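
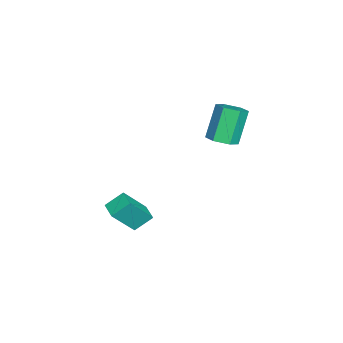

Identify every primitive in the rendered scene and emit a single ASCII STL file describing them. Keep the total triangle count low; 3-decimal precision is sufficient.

solid 
facet normal -0.388 0.484 -0.784
outer loop
vertex 1.234 -0.094 -3.163
vertex 2.054 0.394 -3.267
vertex 1.647 -0.941 -3.89
endloop
endfacet
facet normal -0.854 -0.509 0.108
outer loop
vertex 2.426 -1.914 -2.313
vertex 1.234 -0.094 -3.163
vertex 1.647 -0.941 -3.89
endloop
endfacet
facet normal -0.388 0.484 -0.784
outer loop
vertex 1.647 -0.941 -3.89
vertex 2.054 0.394 -3.267
vertex 2.467 -0.453 -3.994
endloop
endfacet
facet normal 0.346 -0.712 -0.611
outer loop
vertex 2.467 -0.453 -3.994
vertex 2.426 -1.914 -2.313
vertex 1.647 -0.941 -3.89
endloop
endfacet
facet normal -0.346 0.712 0.611
outer loop
vertex 1.234 -0.094 -3.163
vertex 2.833 -0.579 -1.69
vertex 2.054 0.394 -3.267
endloop
endfacet
facet normal -0.854 -0.509 0.108
outer loop
vertex 2.013 -1.067 -1.586
vertex 1.234 -0.094 -3.163
vertex 2.426 -1.914 -2.313
endloop
endfacet
facet normal -0.346 0.712 0.611
outer loop
vertex 2.013 -1.067 -1.586
vertex 2.833 -0.579 -1.69
vertex 1.234 -0.094 -3.163
endloop
endfacet
facet normal 0.854 0.509 -0.108
outer loop
vertex 2.054 0.394 -3.267
vertex 2.833 -0.579 -1.69
vertex 2.467 -0.453 -3.994
endloop
endfacet
facet normal 0.346 -0.712 -0.611
outer loop
vertex 3.246 -1.426 -2.417
vertex 2.426 -1.914 -2.313
vertex 2.467 -0.453 -3.994
endloop
endfacet
facet normal 0.854 0.509 -0.108
outer loop
vertex 2.467 -0.453 -3.994
vertex 2.833 -0.579 -1.69
vertex 3.246 -1.426 -2.417
endloop
endfacet
facet normal 0.388 -0.484 0.784
outer loop
vertex 3.246 -1.426 -2.417
vertex 2.013 -1.067 -1.586
vertex 2.426 -1.914 -2.313
endloop
endfacet
facet normal 0.388 -0.484 0.784
outer loop
vertex 2.833 -0.579 -1.69
vertex 2.013 -1.067 -1.586
vertex 3.246 -1.426 -2.417
endloop
endfacet
facet normal 0.465 -0.175 -0.868
outer loop
vertex 1.48 3.222 2.355
vertex 0.853 3.562 1.95
vertex 1.483 4.026 2.194
endloop
endfacet
facet normal 0.885 0.088 0.457
outer loop
vertex 1.48 3.222 2.355
vertex 1.483 4.026 2.194
vertex 0.534 3.579 4.116
endloop
endfacet
facet normal 0.885 0.089 0.458
outer loop
vertex 0.534 3.579 4.116
vertex 1.483 4.026 2.194
vertex 0.537 4.383 3.954
endloop
endfacet
facet normal -0.466 0.176 0.867
outer loop
vertex 0.534 3.579 4.116
vertex 0.537 4.383 3.954
vertex -0.093 3.918 3.71
endloop
endfacet
facet normal 0.466 -0.176 -0.867
outer loop
vertex 1.483 4.026 2.194
vertex 0.853 3.562 1.95
vertex 0.856 4.366 1.788
endloop
endfacet
facet normal 0.446 0.893 0.059
outer loop
vertex 1.483 4.026 2.194
vertex 0.856 4.366 1.788
vertex 0.537 4.383 3.954
endloop
endfacet
facet normal 0.445 0.893 0.059
outer loop
vertex 0.537 4.383 3.954
vertex 0.856 4.366 1.788
vertex -0.09 4.722 3.549
endloop
endfacet
facet normal -0.465 0.175 0.867
outer loop
vertex 0.537 4.383 3.954
vertex -0.09 4.722 3.549
vertex -0.093 3.918 3.71
endloop
endfacet
facet normal 0.466 -0.176 -0.867
outer loop
vertex 0.856 4.366 1.788
vertex 0.853 3.562 1.95
vertex 0.226 3.901 1.544
endloop
endfacet
facet normal -0.440 0.805 -0.399
outer loop
vertex 0.856 4.366 1.788
vertex 0.226 3.901 1.544
vertex -0.09 4.722 3.549
endloop
endfacet
facet normal -0.439 0.805 -0.399
outer loop
vertex -0.09 4.722 3.549
vertex 0.226 3.901 1.544
vertex -0.72 4.258 3.305
endloop
endfacet
facet normal -0.465 0.175 0.868
outer loop
vertex -0.09 4.722 3.549
vertex -0.72 4.258 3.305
vertex -0.093 3.918 3.71
endloop
endfacet
facet normal 0.466 -0.176 -0.867
outer loop
vertex 0.226 3.901 1.544
vertex 0.853 3.562 1.95
vertex 0.223 3.097 1.706
endloop
endfacet
facet normal -0.885 -0.089 -0.457
outer loop
vertex 0.226 3.901 1.544
vertex 0.223 3.097 1.706
vertex -0.72 4.258 3.305
endloop
endfacet
facet normal -0.885 -0.088 -0.458
outer loop
vertex -0.72 4.258 3.305
vertex 0.223 3.097 1.706
vertex -0.723 3.454 3.466
endloop
endfacet
facet normal -0.465 0.175 0.868
outer loop
vertex -0.72 4.258 3.305
vertex -0.723 3.454 3.466
vertex -0.093 3.918 3.71
endloop
endfacet
facet normal 0.465 -0.175 -0.867
outer loop
vertex 0.223 3.097 1.706
vertex 0.853 3.562 1.95
vertex 0.85 2.758 2.111
endloop
endfacet
facet normal -0.445 -0.893 -0.058
outer loop
vertex 0.223 3.097 1.706
vertex 0.85 2.758 2.111
vertex -0.723 3.454 3.466
endloop
endfacet
facet normal -0.446 -0.893 -0.059
outer loop
vertex -0.723 3.454 3.466
vertex 0.85 2.758 2.111
vertex -0.096 3.114 3.872
endloop
endfacet
facet normal -0.466 0.176 0.867
outer loop
vertex -0.723 3.454 3.466
vertex -0.096 3.114 3.872
vertex -0.093 3.918 3.71
endloop
endfacet
facet normal 0.465 -0.175 -0.868
outer loop
vertex 0.85 2.758 2.111
vertex 0.853 3.562 1.95
vertex 1.48 3.222 2.355
endloop
endfacet
facet normal 0.439 -0.805 0.399
outer loop
vertex 0.85 2.758 2.111
vertex 1.48 3.222 2.355
vertex -0.096 3.114 3.872
endloop
endfacet
facet normal 0.439 -0.805 0.399
outer loop
vertex -0.096 3.114 3.872
vertex 1.48 3.222 2.355
vertex 0.534 3.579 4.116
endloop
endfacet
facet normal -0.466 0.176 0.867
outer loop
vertex -0.096 3.114 3.872
vertex 0.534 3.579 4.116
vertex -0.093 3.918 3.71
endloop
endfacet

endsolid


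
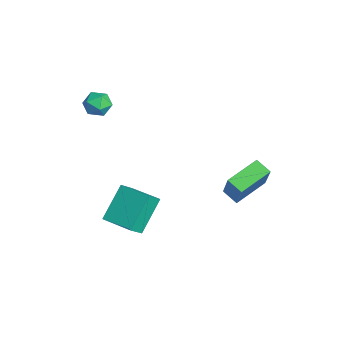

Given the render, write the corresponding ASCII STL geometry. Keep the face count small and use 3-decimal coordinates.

solid 
facet normal -0.523 0.035 -0.852
outer loop
vertex 1.653 0.948 -1.29
vertex 0.932 2.438 -0.786
vertex 2.292 1.384 -1.664
endloop
endfacet
facet normal 0.417 -0.861 -0.292
outer loop
vertex 3.208 1.322 -0.174
vertex 1.653 0.948 -1.29
vertex 2.292 1.384 -1.664
endloop
endfacet
facet normal -0.523 0.035 -0.852
outer loop
vertex 2.292 1.384 -1.664
vertex 0.932 2.438 -0.786
vertex 1.572 2.874 -1.161
endloop
endfacet
facet normal 0.744 0.507 -0.436
outer loop
vertex 1.572 2.874 -1.161
vertex 3.208 1.322 -0.174
vertex 2.292 1.384 -1.664
endloop
endfacet
facet normal -0.743 -0.507 0.436
outer loop
vertex 1.653 0.948 -1.29
vertex 1.848 2.376 0.704
vertex 0.932 2.438 -0.786
endloop
endfacet
facet normal 0.416 -0.861 -0.291
outer loop
vertex 2.568 0.886 0.201
vertex 1.653 0.948 -1.29
vertex 3.208 1.322 -0.174
endloop
endfacet
facet normal -0.744 -0.507 0.436
outer loop
vertex 2.568 0.886 0.201
vertex 1.848 2.376 0.704
vertex 1.653 0.948 -1.29
endloop
endfacet
facet normal -0.416 0.861 0.292
outer loop
vertex 0.932 2.438 -0.786
vertex 1.848 2.376 0.704
vertex 1.572 2.874 -1.161
endloop
endfacet
facet normal 0.744 0.507 -0.435
outer loop
vertex 2.487 2.812 0.33
vertex 3.208 1.322 -0.174
vertex 1.572 2.874 -1.161
endloop
endfacet
facet normal -0.417 0.861 0.292
outer loop
vertex 1.572 2.874 -1.161
vertex 1.848 2.376 0.704
vertex 2.487 2.812 0.33
endloop
endfacet
facet normal 0.523 -0.035 0.852
outer loop
vertex 2.487 2.812 0.33
vertex 2.568 0.886 0.201
vertex 3.208 1.322 -0.174
endloop
endfacet
facet normal 0.523 -0.035 0.852
outer loop
vertex 1.848 2.376 0.704
vertex 2.568 0.886 0.201
vertex 2.487 2.812 0.33
endloop
endfacet
facet normal -0.433 0.585 -0.686
outer loop
vertex -1.364 -2.428 -2.825
vertex -0.115 -1.446 -2.775
vertex -0.484 -3.474 -4.272
endloop
endfacet
facet normal -0.786 -0.618 -0.031
outer loop
vertex -0.025 -4.094 -3.545
vertex -1.364 -2.428 -2.825
vertex -0.484 -3.474 -4.272
endloop
endfacet
facet normal -0.433 0.585 -0.686
outer loop
vertex -0.484 -3.474 -4.272
vertex -0.115 -1.446 -2.775
vertex 0.765 -2.492 -4.222
endloop
endfacet
facet normal 0.442 -0.525 -0.727
outer loop
vertex 0.765 -2.492 -4.222
vertex -0.025 -4.094 -3.545
vertex -0.484 -3.474 -4.272
endloop
endfacet
facet normal -0.442 0.525 0.727
outer loop
vertex -1.364 -2.428 -2.825
vertex 0.344 -2.066 -2.048
vertex -0.115 -1.446 -2.775
endloop
endfacet
facet normal -0.786 -0.618 -0.031
outer loop
vertex -0.905 -3.048 -2.098
vertex -1.364 -2.428 -2.825
vertex -0.025 -4.094 -3.545
endloop
endfacet
facet normal -0.442 0.525 0.727
outer loop
vertex -0.905 -3.048 -2.098
vertex 0.344 -2.066 -2.048
vertex -1.364 -2.428 -2.825
endloop
endfacet
facet normal 0.786 0.618 0.031
outer loop
vertex -0.115 -1.446 -2.775
vertex 0.344 -2.066 -2.048
vertex 0.765 -2.492 -4.222
endloop
endfacet
facet normal 0.442 -0.525 -0.727
outer loop
vertex 1.224 -3.112 -3.495
vertex -0.025 -4.094 -3.545
vertex 0.765 -2.492 -4.222
endloop
endfacet
facet normal 0.786 0.618 0.031
outer loop
vertex 0.765 -2.492 -4.222
vertex 0.344 -2.066 -2.048
vertex 1.224 -3.112 -3.495
endloop
endfacet
facet normal 0.433 -0.585 0.686
outer loop
vertex 1.224 -3.112 -3.495
vertex -0.905 -3.048 -2.098
vertex -0.025 -4.094 -3.545
endloop
endfacet
facet normal 0.433 -0.585 0.686
outer loop
vertex 0.344 -2.066 -2.048
vertex -0.905 -3.048 -2.098
vertex 1.224 -3.112 -3.495
endloop
endfacet
facet normal -0.862 -0.461 0.212
outer loop
vertex -4.22 -3.466 1.479
vertex -3.861 -4.119 1.52
vertex -3.937 -3.696 2.13
endloop
endfacet
facet normal -0.867 0.211 0.451
outer loop
vertex -4.22 -3.466 1.479
vertex -3.937 -3.696 2.13
vertex -3.87 -2.981 1.925
endloop
endfacet
facet normal -0.758 0.644 -0.105
outer loop
vertex -4.22 -3.466 1.479
vertex -3.87 -2.981 1.925
vertex -3.752 -2.962 1.188
endloop
endfacet
facet normal -0.685 0.239 -0.688
outer loop
vertex -4.22 -3.466 1.479
vertex -3.752 -2.962 1.188
vertex -3.747 -3.666 0.938
endloop
endfacet
facet normal -0.750 -0.443 -0.492
outer loop
vertex -4.22 -3.466 1.479
vertex -3.747 -3.666 0.938
vertex -3.861 -4.119 1.52
endloop
endfacet
facet normal -0.319 0.289 0.903
outer loop
vertex -3.87 -2.981 1.925
vertex -3.937 -3.696 2.13
vertex -3.293 -3.334 2.242
endloop
endfacet
facet normal -0.311 -0.799 0.515
outer loop
vertex -3.937 -3.696 2.13
vertex -3.861 -4.119 1.52
vertex -3.288 -4.038 1.992
endloop
endfacet
facet normal -0.128 -0.770 -0.625
outer loop
vertex -3.861 -4.119 1.52
vertex -3.747 -3.666 0.938
vertex -3.17 -4.019 1.255
endloop
endfacet
facet normal -0.024 0.334 -0.942
outer loop
vertex -3.747 -3.666 0.938
vertex -3.752 -2.962 1.188
vertex -3.103 -3.304 1.05
endloop
endfacet
facet normal -0.142 0.990 0.003
outer loop
vertex -3.752 -2.962 1.188
vertex -3.87 -2.981 1.925
vertex -3.179 -2.881 1.66
endloop
endfacet
facet normal 0.685 -0.239 0.688
outer loop
vertex -2.82 -3.534 1.701
vertex -3.293 -3.334 2.242
vertex -3.288 -4.038 1.992
endloop
endfacet
facet normal 0.758 -0.644 0.105
outer loop
vertex -2.82 -3.534 1.701
vertex -3.288 -4.038 1.992
vertex -3.17 -4.019 1.255
endloop
endfacet
facet normal 0.867 -0.211 -0.451
outer loop
vertex -2.82 -3.534 1.701
vertex -3.17 -4.019 1.255
vertex -3.103 -3.304 1.05
endloop
endfacet
facet normal 0.862 0.461 -0.212
outer loop
vertex -2.82 -3.534 1.701
vertex -3.103 -3.304 1.05
vertex -3.179 -2.881 1.66
endloop
endfacet
facet normal 0.750 0.443 0.492
outer loop
vertex -2.82 -3.534 1.701
vertex -3.179 -2.881 1.66
vertex -3.293 -3.334 2.242
endloop
endfacet
facet normal 0.024 -0.334 0.942
outer loop
vertex -3.288 -4.038 1.992
vertex -3.293 -3.334 2.242
vertex -3.937 -3.696 2.13
endloop
endfacet
facet normal 0.142 -0.990 -0.003
outer loop
vertex -3.17 -4.019 1.255
vertex -3.288 -4.038 1.992
vertex -3.861 -4.119 1.52
endloop
endfacet
facet normal 0.319 -0.289 -0.903
outer loop
vertex -3.103 -3.304 1.05
vertex -3.17 -4.019 1.255
vertex -3.747 -3.666 0.938
endloop
endfacet
facet normal 0.311 0.799 -0.515
outer loop
vertex -3.179 -2.881 1.66
vertex -3.103 -3.304 1.05
vertex -3.752 -2.962 1.188
endloop
endfacet
facet normal 0.128 0.770 0.625
outer loop
vertex -3.293 -3.334 2.242
vertex -3.179 -2.881 1.66
vertex -3.87 -2.981 1.925
endloop
endfacet

endsolid


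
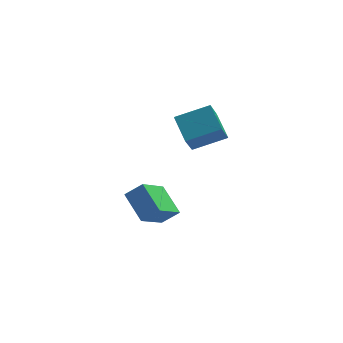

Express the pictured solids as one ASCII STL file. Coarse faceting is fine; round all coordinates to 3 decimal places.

solid 
facet normal -0.452 0.738 0.501
outer loop
vertex -4.896 2.667 -2.514
vertex -4.028 2.719 -1.808
vertex -3.942 4.121 -3.795
endloop
endfacet
facet normal -0.775 -0.047 -0.630
outer loop
vertex -3.132 2.801 -4.692
vertex -4.896 2.667 -2.514
vertex -3.942 4.121 -3.795
endloop
endfacet
facet normal -0.453 0.738 0.501
outer loop
vertex -3.942 4.121 -3.795
vertex -4.028 2.719 -1.808
vertex -3.074 4.174 -3.089
endloop
endfacet
facet normal 0.441 0.674 -0.593
outer loop
vertex -3.074 4.174 -3.089
vertex -3.132 2.801 -4.692
vertex -3.942 4.121 -3.795
endloop
endfacet
facet normal -0.442 -0.674 0.593
outer loop
vertex -4.896 2.667 -2.514
vertex -3.218 1.399 -2.705
vertex -4.028 2.719 -1.808
endloop
endfacet
facet normal -0.775 -0.047 -0.630
outer loop
vertex -4.086 1.346 -3.411
vertex -4.896 2.667 -2.514
vertex -3.132 2.801 -4.692
endloop
endfacet
facet normal -0.441 -0.673 0.593
outer loop
vertex -4.086 1.346 -3.411
vertex -3.218 1.399 -2.705
vertex -4.896 2.667 -2.514
endloop
endfacet
facet normal 0.775 0.047 0.630
outer loop
vertex -4.028 2.719 -1.808
vertex -3.218 1.399 -2.705
vertex -3.074 4.174 -3.089
endloop
endfacet
facet normal 0.442 0.673 -0.593
outer loop
vertex -2.264 2.853 -3.986
vertex -3.132 2.801 -4.692
vertex -3.074 4.174 -3.089
endloop
endfacet
facet normal 0.775 0.047 0.630
outer loop
vertex -3.074 4.174 -3.089
vertex -3.218 1.399 -2.705
vertex -2.264 2.853 -3.986
endloop
endfacet
facet normal 0.452 -0.738 -0.501
outer loop
vertex -2.264 2.853 -3.986
vertex -4.086 1.346 -3.411
vertex -3.132 2.801 -4.692
endloop
endfacet
facet normal 0.452 -0.738 -0.501
outer loop
vertex -3.218 1.399 -2.705
vertex -4.086 1.346 -3.411
vertex -2.264 2.853 -3.986
endloop
endfacet
facet normal -0.924 -0.160 -0.348
outer loop
vertex -2.543 3.244 2.591
vertex -2.218 4.258 1.265
vertex -2.021 2.009 1.773
endloop
endfacet
facet normal -0.191 -0.597 0.779
outer loop
vertex -0.322 2.302 2.415
vertex -2.543 3.244 2.591
vertex -2.021 2.009 1.773
endloop
endfacet
facet normal -0.924 -0.160 -0.349
outer loop
vertex -2.021 2.009 1.773
vertex -2.218 4.258 1.265
vertex -1.696 3.023 0.448
endloop
endfacet
facet normal 0.332 -0.787 -0.520
outer loop
vertex -1.696 3.023 0.448
vertex -0.322 2.302 2.415
vertex -2.021 2.009 1.773
endloop
endfacet
facet normal -0.332 0.787 0.520
outer loop
vertex -2.543 3.244 2.591
vertex -0.519 4.551 1.907
vertex -2.218 4.258 1.265
endloop
endfacet
facet normal -0.191 -0.596 0.780
outer loop
vertex -0.844 3.537 3.232
vertex -2.543 3.244 2.591
vertex -0.322 2.302 2.415
endloop
endfacet
facet normal -0.332 0.787 0.521
outer loop
vertex -0.844 3.537 3.232
vertex -0.519 4.551 1.907
vertex -2.543 3.244 2.591
endloop
endfacet
facet normal 0.192 0.597 -0.779
outer loop
vertex -2.218 4.258 1.265
vertex -0.519 4.551 1.907
vertex -1.696 3.023 0.448
endloop
endfacet
facet normal 0.332 -0.787 -0.520
outer loop
vertex 0.003 3.316 1.089
vertex -0.322 2.302 2.415
vertex -1.696 3.023 0.448
endloop
endfacet
facet normal 0.191 0.597 -0.779
outer loop
vertex -1.696 3.023 0.448
vertex -0.519 4.551 1.907
vertex 0.003 3.316 1.089
endloop
endfacet
facet normal 0.924 0.160 0.349
outer loop
vertex 0.003 3.316 1.089
vertex -0.844 3.537 3.232
vertex -0.322 2.302 2.415
endloop
endfacet
facet normal 0.924 0.159 0.349
outer loop
vertex -0.519 4.551 1.907
vertex -0.844 3.537 3.232
vertex 0.003 3.316 1.089
endloop
endfacet

endsolid


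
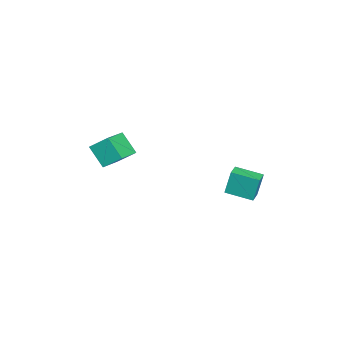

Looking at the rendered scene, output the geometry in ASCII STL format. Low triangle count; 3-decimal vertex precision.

solid 
facet normal -0.379 -0.588 0.714
outer loop
vertex 2.008 -3.662 3.584
vertex 0.445 -3.216 3.122
vertex 1.967 -4.801 2.624
endloop
endfacet
facet normal 0.925 -0.263 0.273
outer loop
vertex 2.595 -3.824 1.438
vertex 2.008 -3.662 3.584
vertex 1.967 -4.801 2.624
endloop
endfacet
facet normal -0.378 -0.588 0.715
outer loop
vertex 1.967 -4.801 2.624
vertex 0.445 -3.216 3.122
vertex 0.403 -4.355 2.163
endloop
endfacet
facet normal -0.028 -0.764 -0.644
outer loop
vertex 0.403 -4.355 2.163
vertex 2.595 -3.824 1.438
vertex 1.967 -4.801 2.624
endloop
endfacet
facet normal 0.028 0.764 0.644
outer loop
vertex 2.008 -3.662 3.584
vertex 1.073 -2.239 1.936
vertex 0.445 -3.216 3.122
endloop
endfacet
facet normal 0.925 -0.264 0.273
outer loop
vertex 2.637 -2.685 2.397
vertex 2.008 -3.662 3.584
vertex 2.595 -3.824 1.438
endloop
endfacet
facet normal 0.028 0.764 0.644
outer loop
vertex 2.637 -2.685 2.397
vertex 1.073 -2.239 1.936
vertex 2.008 -3.662 3.584
endloop
endfacet
facet normal -0.925 0.264 -0.273
outer loop
vertex 0.445 -3.216 3.122
vertex 1.073 -2.239 1.936
vertex 0.403 -4.355 2.163
endloop
endfacet
facet normal -0.028 -0.765 -0.644
outer loop
vertex 1.032 -3.378 0.976
vertex 2.595 -3.824 1.438
vertex 0.403 -4.355 2.163
endloop
endfacet
facet normal -0.925 0.264 -0.273
outer loop
vertex 0.403 -4.355 2.163
vertex 1.073 -2.239 1.936
vertex 1.032 -3.378 0.976
endloop
endfacet
facet normal 0.379 0.588 -0.715
outer loop
vertex 1.032 -3.378 0.976
vertex 2.637 -2.685 2.397
vertex 2.595 -3.824 1.438
endloop
endfacet
facet normal 0.378 0.589 -0.714
outer loop
vertex 1.073 -2.239 1.936
vertex 2.637 -2.685 2.397
vertex 1.032 -3.378 0.976
endloop
endfacet
facet normal -0.990 0.065 -0.121
outer loop
vertex -1.084 3.177 0.117
vertex -0.93 4.911 -0.205
vertex -0.901 2.852 -1.552
endloop
endfacet
facet normal -0.087 -0.980 0.181
outer loop
vertex 0.05 2.789 -1.435
vertex -1.084 3.177 0.117
vertex -0.901 2.852 -1.552
endloop
endfacet
facet normal -0.990 0.066 -0.121
outer loop
vertex -0.901 2.852 -1.552
vertex -0.93 4.911 -0.205
vertex -0.747 4.585 -1.873
endloop
endfacet
facet normal 0.107 -0.190 -0.976
outer loop
vertex -0.747 4.585 -1.873
vertex 0.05 2.789 -1.435
vertex -0.901 2.852 -1.552
endloop
endfacet
facet normal -0.107 0.191 0.976
outer loop
vertex -1.084 3.177 0.117
vertex 0.021 4.848 -0.088
vertex -0.93 4.911 -0.205
endloop
endfacet
facet normal -0.086 -0.980 0.182
outer loop
vertex -0.133 3.115 0.233
vertex -1.084 3.177 0.117
vertex 0.05 2.789 -1.435
endloop
endfacet
facet normal -0.107 0.190 0.976
outer loop
vertex -0.133 3.115 0.233
vertex 0.021 4.848 -0.088
vertex -1.084 3.177 0.117
endloop
endfacet
facet normal 0.087 0.979 -0.182
outer loop
vertex -0.93 4.911 -0.205
vertex 0.021 4.848 -0.088
vertex -0.747 4.585 -1.873
endloop
endfacet
facet normal 0.107 -0.191 -0.976
outer loop
vertex 0.204 4.523 -1.757
vertex 0.05 2.789 -1.435
vertex -0.747 4.585 -1.873
endloop
endfacet
facet normal 0.086 0.980 -0.181
outer loop
vertex -0.747 4.585 -1.873
vertex 0.021 4.848 -0.088
vertex 0.204 4.523 -1.757
endloop
endfacet
facet normal 0.990 -0.065 0.121
outer loop
vertex 0.204 4.523 -1.757
vertex -0.133 3.115 0.233
vertex 0.05 2.789 -1.435
endloop
endfacet
facet normal 0.990 -0.066 0.121
outer loop
vertex 0.021 4.848 -0.088
vertex -0.133 3.115 0.233
vertex 0.204 4.523 -1.757
endloop
endfacet

endsolid


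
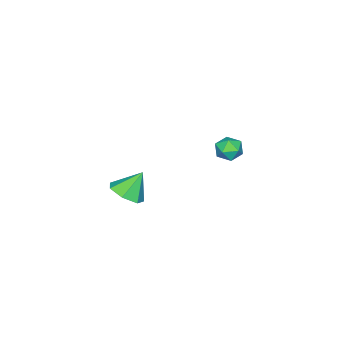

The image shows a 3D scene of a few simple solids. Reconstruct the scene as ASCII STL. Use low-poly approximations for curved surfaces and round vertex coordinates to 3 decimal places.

solid 
facet normal 0.494 -0.302 -0.815
outer loop
vertex 4.672 -4.514 -1.153
vertex 3.923 -4.022 -1.79
vertex 4.854 -3.605 -1.38
endloop
endfacet
facet normal 0.477 0.122 0.871
outer loop
vertex 4.672 -4.514 -1.153
vertex 4.854 -3.605 -1.38
vertex 3.097 -3.518 -0.43
endloop
endfacet
facet normal 0.494 -0.303 -0.815
outer loop
vertex 4.854 -3.605 -1.38
vertex 3.923 -4.022 -1.79
vertex 4.335 -3.01 -1.916
endloop
endfacet
facet normal 0.330 0.774 0.540
outer loop
vertex 4.854 -3.605 -1.38
vertex 4.335 -3.01 -1.916
vertex 3.097 -3.518 -0.43
endloop
endfacet
facet normal 0.494 -0.303 -0.815
outer loop
vertex 4.335 -3.01 -1.916
vertex 3.923 -4.022 -1.79
vertex 3.505 -3.177 -2.357
endloop
endfacet
facet normal -0.255 0.960 0.116
outer loop
vertex 4.335 -3.01 -1.916
vertex 3.505 -3.177 -2.357
vertex 3.097 -3.518 -0.43
endloop
endfacet
facet normal 0.495 -0.302 -0.815
outer loop
vertex 3.505 -3.177 -2.357
vertex 3.923 -4.022 -1.79
vertex 2.99 -3.981 -2.372
endloop
endfacet
facet normal -0.839 0.539 -0.082
outer loop
vertex 3.505 -3.177 -2.357
vertex 2.99 -3.981 -2.372
vertex 3.097 -3.518 -0.43
endloop
endfacet
facet normal 0.495 -0.301 -0.815
outer loop
vertex 2.99 -3.981 -2.372
vertex 3.923 -4.022 -1.79
vertex 3.178 -4.816 -1.949
endloop
endfacet
facet normal -0.980 -0.173 0.095
outer loop
vertex 2.99 -3.981 -2.372
vertex 3.178 -4.816 -1.949
vertex 3.097 -3.518 -0.43
endloop
endfacet
facet normal 0.496 -0.302 -0.814
outer loop
vertex 3.178 -4.816 -1.949
vertex 3.923 -4.022 -1.79
vertex 3.926 -5.053 -1.406
endloop
endfacet
facet normal -0.575 -0.637 0.514
outer loop
vertex 3.178 -4.816 -1.949
vertex 3.926 -5.053 -1.406
vertex 3.097 -3.518 -0.43
endloop
endfacet
facet normal 0.495 -0.302 -0.815
outer loop
vertex 3.926 -5.053 -1.406
vertex 3.923 -4.022 -1.79
vertex 4.672 -4.514 -1.153
endloop
endfacet
facet normal 0.074 -0.506 0.859
outer loop
vertex 3.926 -5.053 -1.406
vertex 4.672 -4.514 -1.153
vertex 3.097 -3.518 -0.43
endloop
endfacet
facet normal 0.182 0.938 -0.294
outer loop
vertex -2.839 -1.787 -2.417
vertex -3.693 -1.574 -2.266
vertex -3.089 -1.487 -1.613
endloop
endfacet
facet normal 0.764 0.645 -0.003
outer loop
vertex -2.839 -1.787 -2.417
vertex -3.089 -1.487 -1.613
vertex -2.514 -2.168 -1.676
endloop
endfacet
facet normal 0.925 0.058 -0.376
outer loop
vertex -2.839 -1.787 -2.417
vertex -2.514 -2.168 -1.676
vertex -2.763 -2.677 -2.368
endloop
endfacet
facet normal 0.443 -0.012 -0.897
outer loop
vertex -2.839 -1.787 -2.417
vertex -2.763 -2.677 -2.368
vertex -3.491 -2.31 -2.732
endloop
endfacet
facet normal -0.017 0.531 -0.847
outer loop
vertex -2.839 -1.787 -2.417
vertex -3.491 -2.31 -2.732
vertex -3.693 -1.574 -2.266
endloop
endfacet
facet normal 0.601 0.446 0.663
outer loop
vertex -2.514 -2.168 -1.676
vertex -3.089 -1.487 -1.613
vertex -3.169 -2.19 -1.068
endloop
endfacet
facet normal -0.340 0.921 0.192
outer loop
vertex -3.089 -1.487 -1.613
vertex -3.693 -1.574 -2.266
vertex -3.897 -1.823 -1.432
endloop
endfacet
facet normal -0.661 0.263 -0.703
outer loop
vertex -3.693 -1.574 -2.266
vertex -3.491 -2.31 -2.732
vertex -4.146 -2.332 -2.124
endloop
endfacet
facet normal 0.081 -0.616 -0.783
outer loop
vertex -3.491 -2.31 -2.732
vertex -2.763 -2.677 -2.368
vertex -3.571 -3.013 -2.187
endloop
endfacet
facet normal 0.862 -0.504 0.060
outer loop
vertex -2.763 -2.677 -2.368
vertex -2.514 -2.168 -1.676
vertex -2.967 -2.926 -1.534
endloop
endfacet
facet normal -0.443 0.012 0.897
outer loop
vertex -3.821 -2.713 -1.383
vertex -3.169 -2.19 -1.068
vertex -3.897 -1.823 -1.432
endloop
endfacet
facet normal -0.925 -0.058 0.376
outer loop
vertex -3.821 -2.713 -1.383
vertex -3.897 -1.823 -1.432
vertex -4.146 -2.332 -2.124
endloop
endfacet
facet normal -0.764 -0.645 0.003
outer loop
vertex -3.821 -2.713 -1.383
vertex -4.146 -2.332 -2.124
vertex -3.571 -3.013 -2.187
endloop
endfacet
facet normal -0.182 -0.938 0.294
outer loop
vertex -3.821 -2.713 -1.383
vertex -3.571 -3.013 -2.187
vertex -2.967 -2.926 -1.534
endloop
endfacet
facet normal 0.017 -0.531 0.847
outer loop
vertex -3.821 -2.713 -1.383
vertex -2.967 -2.926 -1.534
vertex -3.169 -2.19 -1.068
endloop
endfacet
facet normal -0.081 0.616 0.783
outer loop
vertex -3.897 -1.823 -1.432
vertex -3.169 -2.19 -1.068
vertex -3.089 -1.487 -1.613
endloop
endfacet
facet normal -0.862 0.504 -0.060
outer loop
vertex -4.146 -2.332 -2.124
vertex -3.897 -1.823 -1.432
vertex -3.693 -1.574 -2.266
endloop
endfacet
facet normal -0.601 -0.446 -0.663
outer loop
vertex -3.571 -3.013 -2.187
vertex -4.146 -2.332 -2.124
vertex -3.491 -2.31 -2.732
endloop
endfacet
facet normal 0.340 -0.921 -0.192
outer loop
vertex -2.967 -2.926 -1.534
vertex -3.571 -3.013 -2.187
vertex -2.763 -2.677 -2.368
endloop
endfacet
facet normal 0.661 -0.263 0.703
outer loop
vertex -3.169 -2.19 -1.068
vertex -2.967 -2.926 -1.534
vertex -2.514 -2.168 -1.676
endloop
endfacet

endsolid


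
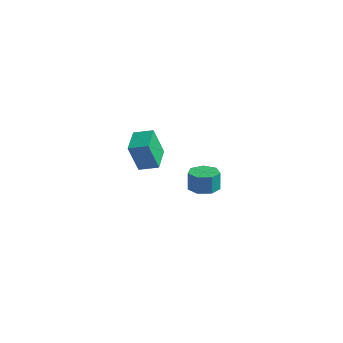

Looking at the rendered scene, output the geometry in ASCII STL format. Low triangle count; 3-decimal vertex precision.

solid 
facet normal -0.600 0.765 0.233
outer loop
vertex -4.096 0.985 2.49
vertex -3.283 1.544 2.749
vertex -3.984 1.551 0.922
endloop
endfacet
facet normal -0.797 -0.548 -0.255
outer loop
vertex -3.077 0.396 0.571
vertex -4.096 0.985 2.49
vertex -3.984 1.551 0.922
endloop
endfacet
facet normal -0.600 0.765 0.233
outer loop
vertex -3.984 1.551 0.922
vertex -3.283 1.544 2.749
vertex -3.171 2.11 1.182
endloop
endfacet
facet normal 0.068 0.338 -0.939
outer loop
vertex -3.171 2.11 1.182
vertex -3.077 0.396 0.571
vertex -3.984 1.551 0.922
endloop
endfacet
facet normal -0.067 -0.338 0.939
outer loop
vertex -4.096 0.985 2.49
vertex -2.376 0.389 2.398
vertex -3.283 1.544 2.749
endloop
endfacet
facet normal -0.797 -0.548 -0.255
outer loop
vertex -3.189 -0.17 2.138
vertex -4.096 0.985 2.49
vertex -3.077 0.396 0.571
endloop
endfacet
facet normal -0.067 -0.339 0.938
outer loop
vertex -3.189 -0.17 2.138
vertex -2.376 0.389 2.398
vertex -4.096 0.985 2.49
endloop
endfacet
facet normal 0.797 0.548 0.255
outer loop
vertex -3.283 1.544 2.749
vertex -2.376 0.389 2.398
vertex -3.171 2.11 1.182
endloop
endfacet
facet normal 0.066 0.338 -0.939
outer loop
vertex -2.264 0.955 0.83
vertex -3.077 0.396 0.571
vertex -3.171 2.11 1.182
endloop
endfacet
facet normal 0.797 0.548 0.255
outer loop
vertex -3.171 2.11 1.182
vertex -2.376 0.389 2.398
vertex -2.264 0.955 0.83
endloop
endfacet
facet normal 0.600 -0.765 -0.233
outer loop
vertex -2.264 0.955 0.83
vertex -3.189 -0.17 2.138
vertex -3.077 0.396 0.571
endloop
endfacet
facet normal 0.600 -0.765 -0.233
outer loop
vertex -2.376 0.389 2.398
vertex -3.189 -0.17 2.138
vertex -2.264 0.955 0.83
endloop
endfacet
facet normal -0.013 0.015 -1.000
outer loop
vertex 3.566 -1.252 2.163
vertex 2.864 -1.052 2.175
vertex 3.458 -0.628 2.174
endloop
endfacet
facet normal 0.985 0.171 -0.009
outer loop
vertex 3.566 -1.252 2.163
vertex 3.458 -0.628 2.174
vertex 3.578 -1.267 3.173
endloop
endfacet
facet normal 0.985 0.171 -0.009
outer loop
vertex 3.578 -1.267 3.173
vertex 3.458 -0.628 2.174
vertex 3.47 -0.643 3.184
endloop
endfacet
facet normal 0.013 -0.015 1.000
outer loop
vertex 3.578 -1.267 3.173
vertex 3.47 -0.643 3.184
vertex 2.876 -1.068 3.185
endloop
endfacet
facet normal -0.013 0.016 -1.000
outer loop
vertex 3.458 -0.628 2.174
vertex 2.864 -1.052 2.175
vertex 2.902 -0.324 2.186
endloop
endfacet
facet normal 0.480 0.877 0.007
outer loop
vertex 3.458 -0.628 2.174
vertex 2.902 -0.324 2.186
vertex 3.47 -0.643 3.184
endloop
endfacet
facet normal 0.480 0.877 0.007
outer loop
vertex 3.47 -0.643 3.184
vertex 2.902 -0.324 2.186
vertex 2.915 -0.339 3.195
endloop
endfacet
facet normal 0.012 -0.014 1.000
outer loop
vertex 3.47 -0.643 3.184
vertex 2.915 -0.339 3.195
vertex 2.876 -1.068 3.185
endloop
endfacet
facet normal -0.012 0.016 -1.000
outer loop
vertex 2.902 -0.324 2.186
vertex 2.864 -1.052 2.175
vertex 2.318 -0.568 2.189
endloop
endfacet
facet normal -0.385 0.923 0.019
outer loop
vertex 2.902 -0.324 2.186
vertex 2.318 -0.568 2.189
vertex 2.915 -0.339 3.195
endloop
endfacet
facet normal -0.385 0.923 0.018
outer loop
vertex 2.915 -0.339 3.195
vertex 2.318 -0.568 2.189
vertex 2.33 -0.583 3.199
endloop
endfacet
facet normal 0.013 -0.014 1.000
outer loop
vertex 2.915 -0.339 3.195
vertex 2.33 -0.583 3.199
vertex 2.876 -1.068 3.185
endloop
endfacet
facet normal -0.012 0.015 -1.000
outer loop
vertex 2.318 -0.568 2.189
vertex 2.864 -1.052 2.175
vertex 2.145 -1.177 2.182
endloop
endfacet
facet normal -0.962 0.273 0.015
outer loop
vertex 2.318 -0.568 2.189
vertex 2.145 -1.177 2.182
vertex 2.33 -0.583 3.199
endloop
endfacet
facet normal -0.962 0.273 0.015
outer loop
vertex 2.33 -0.583 3.199
vertex 2.145 -1.177 2.182
vertex 2.157 -1.192 3.192
endloop
endfacet
facet normal 0.012 -0.015 1.000
outer loop
vertex 2.33 -0.583 3.199
vertex 2.157 -1.192 3.192
vertex 2.876 -1.068 3.185
endloop
endfacet
facet normal -0.012 0.015 -1.000
outer loop
vertex 2.145 -1.177 2.182
vertex 2.864 -1.052 2.175
vertex 2.513 -1.693 2.17
endloop
endfacet
facet normal -0.814 -0.581 0.001
outer loop
vertex 2.145 -1.177 2.182
vertex 2.513 -1.693 2.17
vertex 2.157 -1.192 3.192
endloop
endfacet
facet normal -0.814 -0.581 0.001
outer loop
vertex 2.157 -1.192 3.192
vertex 2.513 -1.693 2.17
vertex 2.525 -1.708 3.18
endloop
endfacet
facet normal 0.012 -0.015 1.000
outer loop
vertex 2.157 -1.192 3.192
vertex 2.525 -1.708 3.18
vertex 2.876 -1.068 3.185
endloop
endfacet
facet normal -0.012 0.014 -1.000
outer loop
vertex 2.513 -1.693 2.17
vertex 2.864 -1.052 2.175
vertex 3.145 -1.726 2.162
endloop
endfacet
facet normal -0.052 -0.999 -0.014
outer loop
vertex 2.513 -1.693 2.17
vertex 3.145 -1.726 2.162
vertex 2.525 -1.708 3.18
endloop
endfacet
facet normal -0.052 -0.999 -0.014
outer loop
vertex 2.525 -1.708 3.18
vertex 3.145 -1.726 2.162
vertex 3.158 -1.741 3.171
endloop
endfacet
facet normal 0.013 -0.015 1.000
outer loop
vertex 2.525 -1.708 3.18
vertex 3.158 -1.741 3.171
vertex 2.876 -1.068 3.185
endloop
endfacet
facet normal -0.013 0.014 -1.000
outer loop
vertex 3.145 -1.726 2.162
vertex 2.864 -1.052 2.175
vertex 3.566 -1.252 2.163
endloop
endfacet
facet normal 0.748 -0.664 -0.020
outer loop
vertex 3.145 -1.726 2.162
vertex 3.566 -1.252 2.163
vertex 3.158 -1.741 3.171
endloop
endfacet
facet normal 0.748 -0.663 -0.019
outer loop
vertex 3.158 -1.741 3.171
vertex 3.566 -1.252 2.163
vertex 3.578 -1.267 3.173
endloop
endfacet
facet normal 0.013 -0.015 1.000
outer loop
vertex 3.158 -1.741 3.171
vertex 3.578 -1.267 3.173
vertex 2.876 -1.068 3.185
endloop
endfacet

endsolid


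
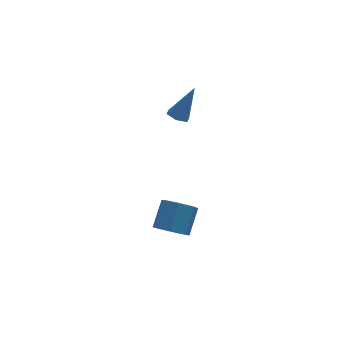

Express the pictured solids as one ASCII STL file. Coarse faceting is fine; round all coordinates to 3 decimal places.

solid 
facet normal -0.429 -0.588 -0.685
outer loop
vertex -1.106 -3.403 -3.391
vertex -1.605 -2.709 -3.674
vertex -0.792 -2.969 -3.96
endloop
endfacet
facet normal 0.809 -0.588 -0.002
outer loop
vertex -1.106 -3.403 -3.391
vertex -0.792 -2.969 -3.96
vertex -0.436 -2.484 -2.323
endloop
endfacet
facet normal 0.809 -0.588 -0.002
outer loop
vertex -0.436 -2.484 -2.323
vertex -0.792 -2.969 -3.96
vertex -0.122 -2.051 -2.892
endloop
endfacet
facet normal 0.429 0.589 0.685
outer loop
vertex -0.436 -2.484 -2.323
vertex -0.122 -2.051 -2.892
vertex -0.935 -1.791 -2.606
endloop
endfacet
facet normal -0.429 -0.589 -0.684
outer loop
vertex -0.792 -2.969 -3.96
vertex -1.605 -2.709 -3.674
vertex -1.091 -2.34 -4.314
endloop
endfacet
facet normal 0.818 0.067 -0.571
outer loop
vertex -0.792 -2.969 -3.96
vertex -1.091 -2.34 -4.314
vertex -0.122 -2.051 -2.892
endloop
endfacet
facet normal 0.818 0.067 -0.571
outer loop
vertex -0.122 -2.051 -2.892
vertex -1.091 -2.34 -4.314
vertex -0.421 -1.422 -3.246
endloop
endfacet
facet normal 0.429 0.589 0.684
outer loop
vertex -0.122 -2.051 -2.892
vertex -0.421 -1.422 -3.246
vertex -0.935 -1.791 -2.606
endloop
endfacet
facet normal -0.430 -0.589 -0.685
outer loop
vertex -1.091 -2.34 -4.314
vertex -1.605 -2.709 -3.674
vertex -1.776 -1.989 -4.186
endloop
endfacet
facet normal 0.211 0.672 -0.710
outer loop
vertex -1.091 -2.34 -4.314
vertex -1.776 -1.989 -4.186
vertex -0.421 -1.422 -3.246
endloop
endfacet
facet normal 0.211 0.672 -0.710
outer loop
vertex -0.421 -1.422 -3.246
vertex -1.776 -1.989 -4.186
vertex -1.106 -1.071 -3.118
endloop
endfacet
facet normal 0.430 0.589 0.685
outer loop
vertex -0.421 -1.422 -3.246
vertex -1.106 -1.071 -3.118
vertex -0.935 -1.791 -2.606
endloop
endfacet
facet normal -0.430 -0.589 -0.685
outer loop
vertex -1.776 -1.989 -4.186
vertex -1.605 -2.709 -3.674
vertex -2.333 -2.18 -3.672
endloop
endfacet
facet normal -0.554 0.771 -0.314
outer loop
vertex -1.776 -1.989 -4.186
vertex -2.333 -2.18 -3.672
vertex -1.106 -1.071 -3.118
endloop
endfacet
facet normal -0.554 0.771 -0.314
outer loop
vertex -1.106 -1.071 -3.118
vertex -2.333 -2.18 -3.672
vertex -1.663 -1.262 -2.604
endloop
endfacet
facet normal 0.430 0.589 0.685
outer loop
vertex -1.106 -1.071 -3.118
vertex -1.663 -1.262 -2.604
vertex -0.935 -1.791 -2.606
endloop
endfacet
facet normal -0.430 -0.589 -0.685
outer loop
vertex -2.333 -2.18 -3.672
vertex -1.605 -2.709 -3.674
vertex -2.342 -2.769 -3.16
endloop
endfacet
facet normal -0.903 0.290 0.317
outer loop
vertex -2.333 -2.18 -3.672
vertex -2.342 -2.769 -3.16
vertex -1.663 -1.262 -2.604
endloop
endfacet
facet normal -0.903 0.289 0.319
outer loop
vertex -1.663 -1.262 -2.604
vertex -2.342 -2.769 -3.16
vertex -1.671 -1.851 -2.092
endloop
endfacet
facet normal 0.430 0.589 0.684
outer loop
vertex -1.663 -1.262 -2.604
vertex -1.671 -1.851 -2.092
vertex -0.935 -1.791 -2.606
endloop
endfacet
facet normal -0.430 -0.588 -0.685
outer loop
vertex -2.342 -2.769 -3.16
vertex -1.605 -2.709 -3.674
vertex -1.795 -3.314 -3.035
endloop
endfacet
facet normal -0.571 -0.410 0.711
outer loop
vertex -2.342 -2.769 -3.16
vertex -1.795 -3.314 -3.035
vertex -1.671 -1.851 -2.092
endloop
endfacet
facet normal -0.571 -0.410 0.711
outer loop
vertex -1.671 -1.851 -2.092
vertex -1.795 -3.314 -3.035
vertex -1.125 -2.395 -1.967
endloop
endfacet
facet normal 0.430 0.589 0.684
outer loop
vertex -1.671 -1.851 -2.092
vertex -1.125 -2.395 -1.967
vertex -0.935 -1.791 -2.606
endloop
endfacet
facet normal -0.430 -0.588 -0.685
outer loop
vertex -1.795 -3.314 -3.035
vertex -1.605 -2.709 -3.674
vertex -1.106 -3.403 -3.391
endloop
endfacet
facet normal 0.191 -0.800 0.569
outer loop
vertex -1.795 -3.314 -3.035
vertex -1.106 -3.403 -3.391
vertex -1.125 -2.395 -1.967
endloop
endfacet
facet normal 0.191 -0.800 0.569
outer loop
vertex -1.125 -2.395 -1.967
vertex -1.106 -3.403 -3.391
vertex -0.436 -2.484 -2.323
endloop
endfacet
facet normal 0.430 0.589 0.684
outer loop
vertex -1.125 -2.395 -1.967
vertex -0.436 -2.484 -2.323
vertex -0.935 -1.791 -2.606
endloop
endfacet
facet normal -0.450 -0.102 -0.887
outer loop
vertex 0.165 0.636 1.49
vertex -0.378 0.622 1.767
vertex -0.142 1.154 1.586
endloop
endfacet
facet normal 0.831 0.526 -0.181
outer loop
vertex 0.165 0.636 1.49
vertex -0.142 1.154 1.586
vertex 0.478 0.818 3.453
endloop
endfacet
facet normal -0.450 -0.102 -0.887
outer loop
vertex -0.142 1.154 1.586
vertex -0.378 0.622 1.767
vertex -0.685 1.14 1.863
endloop
endfacet
facet normal 0.056 0.986 0.159
outer loop
vertex -0.142 1.154 1.586
vertex -0.685 1.14 1.863
vertex 0.478 0.818 3.453
endloop
endfacet
facet normal -0.451 -0.103 -0.887
outer loop
vertex -0.685 1.14 1.863
vertex -0.378 0.622 1.767
vertex -0.921 0.607 2.045
endloop
endfacet
facet normal -0.655 0.487 0.578
outer loop
vertex -0.685 1.14 1.863
vertex -0.921 0.607 2.045
vertex 0.478 0.818 3.453
endloop
endfacet
facet normal -0.451 -0.103 -0.887
outer loop
vertex -0.921 0.607 2.045
vertex -0.378 0.622 1.767
vertex -0.614 0.089 1.949
endloop
endfacet
facet normal -0.589 -0.471 0.656
outer loop
vertex -0.921 0.607 2.045
vertex -0.614 0.089 1.949
vertex 0.478 0.818 3.453
endloop
endfacet
facet normal -0.449 -0.104 -0.887
outer loop
vertex -0.614 0.089 1.949
vertex -0.378 0.622 1.767
vertex -0.07 0.103 1.672
endloop
endfacet
facet normal 0.185 -0.930 0.317
outer loop
vertex -0.614 0.089 1.949
vertex -0.07 0.103 1.672
vertex 0.478 0.818 3.453
endloop
endfacet
facet normal -0.450 -0.105 -0.887
outer loop
vertex -0.07 0.103 1.672
vertex -0.378 0.622 1.767
vertex 0.165 0.636 1.49
endloop
endfacet
facet normal 0.897 -0.431 -0.103
outer loop
vertex -0.07 0.103 1.672
vertex 0.165 0.636 1.49
vertex 0.478 0.818 3.453
endloop
endfacet

endsolid


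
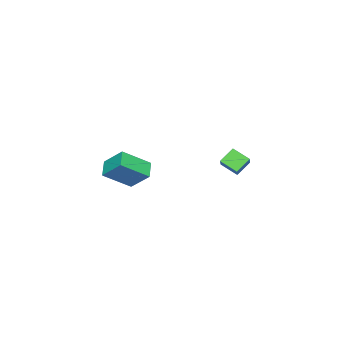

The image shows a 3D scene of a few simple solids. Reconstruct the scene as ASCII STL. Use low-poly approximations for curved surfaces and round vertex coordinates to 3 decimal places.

solid 
facet normal -0.717 0.315 0.621
outer loop
vertex 2.918 3.098 2.59
vertex 3.705 3.489 3.3
vertex 2.902 3.938 2.145
endloop
endfacet
facet normal -0.696 -0.346 -0.629
outer loop
vertex 3.555 3.651 1.58
vertex 2.918 3.098 2.59
vertex 2.902 3.938 2.145
endloop
endfacet
facet normal -0.718 0.315 0.621
outer loop
vertex 2.902 3.938 2.145
vertex 3.705 3.489 3.3
vertex 3.689 4.329 2.856
endloop
endfacet
facet normal -0.016 0.884 -0.468
outer loop
vertex 3.689 4.329 2.856
vertex 3.555 3.651 1.58
vertex 2.902 3.938 2.145
endloop
endfacet
facet normal 0.017 -0.884 0.468
outer loop
vertex 2.918 3.098 2.59
vertex 4.358 3.202 2.735
vertex 3.705 3.489 3.3
endloop
endfacet
facet normal -0.697 -0.346 -0.629
outer loop
vertex 3.571 2.811 2.024
vertex 2.918 3.098 2.59
vertex 3.555 3.651 1.58
endloop
endfacet
facet normal 0.017 -0.884 0.467
outer loop
vertex 3.571 2.811 2.024
vertex 4.358 3.202 2.735
vertex 2.918 3.098 2.59
endloop
endfacet
facet normal 0.696 0.346 0.629
outer loop
vertex 3.705 3.489 3.3
vertex 4.358 3.202 2.735
vertex 3.689 4.329 2.856
endloop
endfacet
facet normal -0.017 0.884 -0.468
outer loop
vertex 4.342 4.042 2.29
vertex 3.555 3.651 1.58
vertex 3.689 4.329 2.856
endloop
endfacet
facet normal 0.697 0.346 0.628
outer loop
vertex 3.689 4.329 2.856
vertex 4.358 3.202 2.735
vertex 4.342 4.042 2.29
endloop
endfacet
facet normal 0.717 -0.315 -0.622
outer loop
vertex 4.342 4.042 2.29
vertex 3.571 2.811 2.024
vertex 3.555 3.651 1.58
endloop
endfacet
facet normal 0.718 -0.315 -0.621
outer loop
vertex 4.358 3.202 2.735
vertex 3.571 2.811 2.024
vertex 4.342 4.042 2.29
endloop
endfacet
facet normal -0.810 -0.401 0.428
outer loop
vertex 3.673 -3.329 0.526
vertex 3.685 -2.319 1.495
vertex 2.682 -2.374 -0.456
endloop
endfacet
facet normal -0.009 -0.721 -0.693
outer loop
vertex 3.475 -1.981 -0.875
vertex 3.673 -3.329 0.526
vertex 2.682 -2.374 -0.456
endloop
endfacet
facet normal -0.810 -0.402 0.428
outer loop
vertex 2.682 -2.374 -0.456
vertex 3.685 -2.319 1.495
vertex 2.693 -1.365 0.514
endloop
endfacet
facet normal -0.587 0.565 -0.581
outer loop
vertex 2.693 -1.365 0.514
vertex 3.475 -1.981 -0.875
vertex 2.682 -2.374 -0.456
endloop
endfacet
facet normal 0.587 -0.564 0.581
outer loop
vertex 3.673 -3.329 0.526
vertex 4.478 -1.926 1.076
vertex 3.685 -2.319 1.495
endloop
endfacet
facet normal -0.009 -0.721 -0.693
outer loop
vertex 4.467 -2.935 0.106
vertex 3.673 -3.329 0.526
vertex 3.475 -1.981 -0.875
endloop
endfacet
facet normal 0.587 -0.564 0.580
outer loop
vertex 4.467 -2.935 0.106
vertex 4.478 -1.926 1.076
vertex 3.673 -3.329 0.526
endloop
endfacet
facet normal 0.009 0.721 0.693
outer loop
vertex 3.685 -2.319 1.495
vertex 4.478 -1.926 1.076
vertex 2.693 -1.365 0.514
endloop
endfacet
facet normal -0.587 0.564 -0.581
outer loop
vertex 3.487 -0.971 0.094
vertex 3.475 -1.981 -0.875
vertex 2.693 -1.365 0.514
endloop
endfacet
facet normal 0.009 0.721 0.693
outer loop
vertex 2.693 -1.365 0.514
vertex 4.478 -1.926 1.076
vertex 3.487 -0.971 0.094
endloop
endfacet
facet normal 0.810 0.401 -0.428
outer loop
vertex 3.487 -0.971 0.094
vertex 4.467 -2.935 0.106
vertex 3.475 -1.981 -0.875
endloop
endfacet
facet normal 0.810 0.402 -0.427
outer loop
vertex 4.478 -1.926 1.076
vertex 4.467 -2.935 0.106
vertex 3.487 -0.971 0.094
endloop
endfacet

endsolid


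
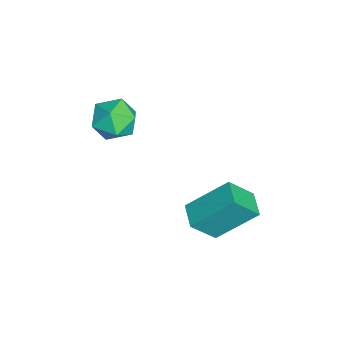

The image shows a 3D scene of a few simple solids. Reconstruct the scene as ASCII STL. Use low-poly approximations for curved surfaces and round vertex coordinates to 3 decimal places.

solid 
facet normal -0.974 -0.197 0.117
outer loop
vertex -1.569 2.527 -3.539
vertex -1.705 3.914 -2.338
vertex -1.85 3.341 -4.512
endloop
endfacet
facet normal 0.074 -0.754 -0.652
outer loop
vertex -0.935 3.526 -4.622
vertex -1.569 2.527 -3.539
vertex -1.85 3.341 -4.512
endloop
endfacet
facet normal -0.974 -0.196 0.117
outer loop
vertex -1.85 3.341 -4.512
vertex -1.705 3.914 -2.338
vertex -1.986 4.729 -3.311
endloop
endfacet
facet normal -0.217 0.627 -0.749
outer loop
vertex -1.986 4.729 -3.311
vertex -0.935 3.526 -4.622
vertex -1.85 3.341 -4.512
endloop
endfacet
facet normal 0.217 -0.627 0.748
outer loop
vertex -1.569 2.527 -3.539
vertex -0.79 4.099 -2.448
vertex -1.705 3.914 -2.338
endloop
endfacet
facet normal 0.073 -0.754 -0.653
outer loop
vertex -0.654 2.711 -3.649
vertex -1.569 2.527 -3.539
vertex -0.935 3.526 -4.622
endloop
endfacet
facet normal 0.216 -0.627 0.749
outer loop
vertex -0.654 2.711 -3.649
vertex -0.79 4.099 -2.448
vertex -1.569 2.527 -3.539
endloop
endfacet
facet normal -0.074 0.754 0.653
outer loop
vertex -1.705 3.914 -2.338
vertex -0.79 4.099 -2.448
vertex -1.986 4.729 -3.311
endloop
endfacet
facet normal -0.216 0.627 -0.749
outer loop
vertex -1.071 4.913 -3.421
vertex -0.935 3.526 -4.622
vertex -1.986 4.729 -3.311
endloop
endfacet
facet normal -0.073 0.754 0.652
outer loop
vertex -1.986 4.729 -3.311
vertex -0.79 4.099 -2.448
vertex -1.071 4.913 -3.421
endloop
endfacet
facet normal 0.974 0.196 -0.117
outer loop
vertex -1.071 4.913 -3.421
vertex -0.654 2.711 -3.649
vertex -0.935 3.526 -4.622
endloop
endfacet
facet normal 0.974 0.196 -0.117
outer loop
vertex -0.79 4.099 -2.448
vertex -0.654 2.711 -3.649
vertex -1.071 4.913 -3.421
endloop
endfacet
facet normal 0.045 0.993 -0.108
outer loop
vertex -2.687 0.837 -0.857
vertex -3.453 0.916 -0.446
vertex -2.71 0.932 0.011
endloop
endfacet
facet normal 0.700 0.712 -0.059
outer loop
vertex -2.687 0.837 -0.857
vertex -2.71 0.932 0.011
vertex -2.159 0.36 -0.352
endloop
endfacet
facet normal 0.775 0.236 -0.587
outer loop
vertex -2.687 0.837 -0.857
vertex -2.159 0.36 -0.352
vertex -2.562 -0.008 -1.032
endloop
endfacet
facet normal 0.167 0.224 -0.960
outer loop
vertex -2.687 0.837 -0.857
vertex -2.562 -0.008 -1.032
vertex -3.362 0.335 -1.091
endloop
endfacet
facet normal -0.285 0.692 -0.663
outer loop
vertex -2.687 0.837 -0.857
vertex -3.362 0.335 -1.091
vertex -3.453 0.916 -0.446
endloop
endfacet
facet normal 0.745 0.362 0.560
outer loop
vertex -2.159 0.36 -0.352
vertex -2.71 0.932 0.011
vertex -2.598 0.145 0.371
endloop
endfacet
facet normal -0.315 0.816 0.484
outer loop
vertex -2.71 0.932 0.011
vertex -3.453 0.916 -0.446
vertex -3.398 0.488 0.312
endloop
endfacet
facet normal -0.847 0.330 -0.416
outer loop
vertex -3.453 0.916 -0.446
vertex -3.362 0.335 -1.091
vertex -3.801 0.12 -0.368
endloop
endfacet
facet normal -0.117 -0.427 -0.897
outer loop
vertex -3.362 0.335 -1.091
vertex -2.562 -0.008 -1.032
vertex -3.25 -0.452 -0.731
endloop
endfacet
facet normal 0.865 -0.407 -0.293
outer loop
vertex -2.562 -0.008 -1.032
vertex -2.159 0.36 -0.352
vertex -2.507 -0.436 -0.274
endloop
endfacet
facet normal -0.167 -0.224 0.960
outer loop
vertex -3.273 -0.357 0.137
vertex -2.598 0.145 0.371
vertex -3.398 0.488 0.312
endloop
endfacet
facet normal -0.775 -0.236 0.587
outer loop
vertex -3.273 -0.357 0.137
vertex -3.398 0.488 0.312
vertex -3.801 0.12 -0.368
endloop
endfacet
facet normal -0.700 -0.712 0.059
outer loop
vertex -3.273 -0.357 0.137
vertex -3.801 0.12 -0.368
vertex -3.25 -0.452 -0.731
endloop
endfacet
facet normal -0.045 -0.993 0.108
outer loop
vertex -3.273 -0.357 0.137
vertex -3.25 -0.452 -0.731
vertex -2.507 -0.436 -0.274
endloop
endfacet
facet normal 0.285 -0.692 0.663
outer loop
vertex -3.273 -0.357 0.137
vertex -2.507 -0.436 -0.274
vertex -2.598 0.145 0.371
endloop
endfacet
facet normal 0.117 0.427 0.897
outer loop
vertex -3.398 0.488 0.312
vertex -2.598 0.145 0.371
vertex -2.71 0.932 0.011
endloop
endfacet
facet normal -0.865 0.407 0.293
outer loop
vertex -3.801 0.12 -0.368
vertex -3.398 0.488 0.312
vertex -3.453 0.916 -0.446
endloop
endfacet
facet normal -0.745 -0.362 -0.560
outer loop
vertex -3.25 -0.452 -0.731
vertex -3.801 0.12 -0.368
vertex -3.362 0.335 -1.091
endloop
endfacet
facet normal 0.315 -0.816 -0.484
outer loop
vertex -2.507 -0.436 -0.274
vertex -3.25 -0.452 -0.731
vertex -2.562 -0.008 -1.032
endloop
endfacet
facet normal 0.847 -0.330 0.416
outer loop
vertex -2.598 0.145 0.371
vertex -2.507 -0.436 -0.274
vertex -2.159 0.36 -0.352
endloop
endfacet

endsolid


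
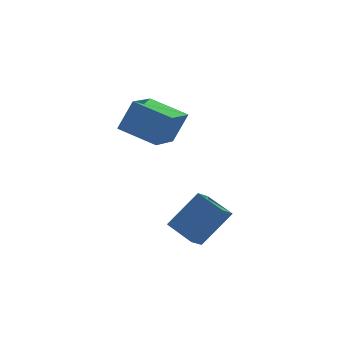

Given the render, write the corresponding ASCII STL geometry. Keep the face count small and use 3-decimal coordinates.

solid 
facet normal -0.646 0.084 -0.759
outer loop
vertex -3.932 -2.17 -2.066
vertex -3.242 -1.754 -2.607
vertex -3.528 -3.474 -2.555
endloop
endfacet
facet normal -0.711 -0.429 0.557
outer loop
vertex -2.218 -3.646 -1.013
vertex -3.932 -2.17 -2.066
vertex -3.528 -3.474 -2.555
endloop
endfacet
facet normal -0.645 0.084 -0.759
outer loop
vertex -3.528 -3.474 -2.555
vertex -3.242 -1.754 -2.607
vertex -2.838 -3.058 -3.095
endloop
endfacet
facet normal 0.279 -0.899 -0.337
outer loop
vertex -2.838 -3.058 -3.095
vertex -2.218 -3.646 -1.013
vertex -3.528 -3.474 -2.555
endloop
endfacet
facet normal -0.278 0.900 0.337
outer loop
vertex -3.932 -2.17 -2.066
vertex -1.932 -1.926 -1.065
vertex -3.242 -1.754 -2.607
endloop
endfacet
facet normal -0.711 -0.429 0.557
outer loop
vertex -2.622 -2.342 -0.525
vertex -3.932 -2.17 -2.066
vertex -2.218 -3.646 -1.013
endloop
endfacet
facet normal -0.278 0.899 0.337
outer loop
vertex -2.622 -2.342 -0.525
vertex -1.932 -1.926 -1.065
vertex -3.932 -2.17 -2.066
endloop
endfacet
facet normal 0.712 0.429 -0.557
outer loop
vertex -3.242 -1.754 -2.607
vertex -1.932 -1.926 -1.065
vertex -2.838 -3.058 -3.095
endloop
endfacet
facet normal 0.278 -0.900 -0.337
outer loop
vertex -1.528 -3.23 -1.554
vertex -2.218 -3.646 -1.013
vertex -2.838 -3.058 -3.095
endloop
endfacet
facet normal 0.711 0.429 -0.557
outer loop
vertex -2.838 -3.058 -3.095
vertex -1.932 -1.926 -1.065
vertex -1.528 -3.23 -1.554
endloop
endfacet
facet normal 0.646 -0.084 0.759
outer loop
vertex -1.528 -3.23 -1.554
vertex -2.622 -2.342 -0.525
vertex -2.218 -3.646 -1.013
endloop
endfacet
facet normal 0.645 -0.085 0.759
outer loop
vertex -1.932 -1.926 -1.065
vertex -2.622 -2.342 -0.525
vertex -1.528 -3.23 -1.554
endloop
endfacet
facet normal -0.538 0.786 0.304
outer loop
vertex -3.362 1.947 3.134
vertex -1.953 3.126 2.576
vertex -4.034 2.056 1.665
endloop
endfacet
facet normal -0.734 -0.614 0.290
outer loop
vertex -3.007 0.554 1.084
vertex -3.362 1.947 3.134
vertex -4.034 2.056 1.665
endloop
endfacet
facet normal -0.538 0.786 0.305
outer loop
vertex -4.034 2.056 1.665
vertex -1.953 3.126 2.576
vertex -2.626 3.235 1.107
endloop
endfacet
facet normal -0.415 0.067 -0.907
outer loop
vertex -2.626 3.235 1.107
vertex -3.007 0.554 1.084
vertex -4.034 2.056 1.665
endloop
endfacet
facet normal 0.415 -0.067 0.907
outer loop
vertex -3.362 1.947 3.134
vertex -0.926 1.624 1.995
vertex -1.953 3.126 2.576
endloop
endfacet
facet normal -0.734 -0.614 0.290
outer loop
vertex -2.334 0.445 2.553
vertex -3.362 1.947 3.134
vertex -3.007 0.554 1.084
endloop
endfacet
facet normal 0.415 -0.067 0.907
outer loop
vertex -2.334 0.445 2.553
vertex -0.926 1.624 1.995
vertex -3.362 1.947 3.134
endloop
endfacet
facet normal 0.734 0.614 -0.291
outer loop
vertex -1.953 3.126 2.576
vertex -0.926 1.624 1.995
vertex -2.626 3.235 1.107
endloop
endfacet
facet normal -0.415 0.067 -0.907
outer loop
vertex -1.598 1.733 0.526
vertex -3.007 0.554 1.084
vertex -2.626 3.235 1.107
endloop
endfacet
facet normal 0.734 0.614 -0.290
outer loop
vertex -2.626 3.235 1.107
vertex -0.926 1.624 1.995
vertex -1.598 1.733 0.526
endloop
endfacet
facet normal 0.537 -0.786 -0.305
outer loop
vertex -1.598 1.733 0.526
vertex -2.334 0.445 2.553
vertex -3.007 0.554 1.084
endloop
endfacet
facet normal 0.538 -0.786 -0.304
outer loop
vertex -0.926 1.624 1.995
vertex -2.334 0.445 2.553
vertex -1.598 1.733 0.526
endloop
endfacet

endsolid


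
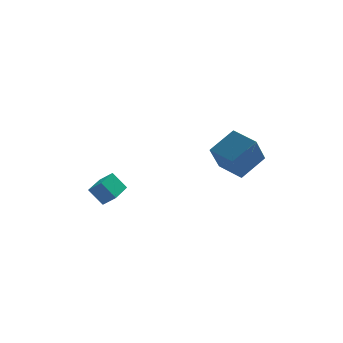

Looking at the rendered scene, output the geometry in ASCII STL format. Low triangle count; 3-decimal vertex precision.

solid 
facet normal -0.397 -0.515 0.760
outer loop
vertex 3.756 -3.88 1.633
vertex 2.992 -2.672 2.053
vertex 2.447 -4.358 0.625
endloop
endfacet
facet normal 0.513 -0.810 -0.282
outer loop
vertex 3.208 -3.368 -0.833
vertex 3.756 -3.88 1.633
vertex 2.447 -4.358 0.625
endloop
endfacet
facet normal -0.396 -0.516 0.760
outer loop
vertex 2.447 -4.358 0.625
vertex 2.992 -2.672 2.053
vertex 1.682 -3.15 1.046
endloop
endfacet
facet normal -0.761 -0.278 -0.586
outer loop
vertex 1.682 -3.15 1.046
vertex 3.208 -3.368 -0.833
vertex 2.447 -4.358 0.625
endloop
endfacet
facet normal 0.761 0.278 0.586
outer loop
vertex 3.756 -3.88 1.633
vertex 3.753 -1.682 0.595
vertex 2.992 -2.672 2.053
endloop
endfacet
facet normal 0.513 -0.811 -0.282
outer loop
vertex 4.518 -2.89 0.174
vertex 3.756 -3.88 1.633
vertex 3.208 -3.368 -0.833
endloop
endfacet
facet normal 0.761 0.278 0.586
outer loop
vertex 4.518 -2.89 0.174
vertex 3.753 -1.682 0.595
vertex 3.756 -3.88 1.633
endloop
endfacet
facet normal -0.513 0.811 0.283
outer loop
vertex 2.992 -2.672 2.053
vertex 3.753 -1.682 0.595
vertex 1.682 -3.15 1.046
endloop
endfacet
facet normal -0.761 -0.278 -0.586
outer loop
vertex 2.444 -2.16 -0.413
vertex 3.208 -3.368 -0.833
vertex 1.682 -3.15 1.046
endloop
endfacet
facet normal -0.513 0.811 0.282
outer loop
vertex 1.682 -3.15 1.046
vertex 3.753 -1.682 0.595
vertex 2.444 -2.16 -0.413
endloop
endfacet
facet normal 0.396 0.515 -0.760
outer loop
vertex 2.444 -2.16 -0.413
vertex 4.518 -2.89 0.174
vertex 3.208 -3.368 -0.833
endloop
endfacet
facet normal 0.396 0.516 -0.759
outer loop
vertex 3.753 -1.682 0.595
vertex 4.518 -2.89 0.174
vertex 2.444 -2.16 -0.413
endloop
endfacet
facet normal -0.522 -0.852 -0.045
outer loop
vertex -2.35 -0.845 -2.542
vertex -2.99 -0.502 -1.624
vertex -2.913 -0.472 -3.074
endloop
endfacet
facet normal 0.547 -0.293 -0.784
outer loop
vertex -2.01 1.002 -2.996
vertex -2.35 -0.845 -2.542
vertex -2.913 -0.472 -3.074
endloop
endfacet
facet normal -0.523 -0.851 -0.045
outer loop
vertex -2.913 -0.472 -3.074
vertex -2.99 -0.502 -1.624
vertex -3.553 -0.128 -2.156
endloop
endfacet
facet normal -0.655 0.434 -0.619
outer loop
vertex -3.553 -0.128 -2.156
vertex -2.01 1.002 -2.996
vertex -2.913 -0.472 -3.074
endloop
endfacet
facet normal 0.655 -0.434 0.619
outer loop
vertex -2.35 -0.845 -2.542
vertex -2.087 0.972 -1.546
vertex -2.99 -0.502 -1.624
endloop
endfacet
facet normal 0.546 -0.293 -0.784
outer loop
vertex -1.447 0.628 -2.464
vertex -2.35 -0.845 -2.542
vertex -2.01 1.002 -2.996
endloop
endfacet
facet normal 0.655 -0.434 0.619
outer loop
vertex -1.447 0.628 -2.464
vertex -2.087 0.972 -1.546
vertex -2.35 -0.845 -2.542
endloop
endfacet
facet normal -0.546 0.293 0.784
outer loop
vertex -2.99 -0.502 -1.624
vertex -2.087 0.972 -1.546
vertex -3.553 -0.128 -2.156
endloop
endfacet
facet normal -0.655 0.434 -0.619
outer loop
vertex -2.65 1.345 -2.078
vertex -2.01 1.002 -2.996
vertex -3.553 -0.128 -2.156
endloop
endfacet
facet normal -0.547 0.294 0.784
outer loop
vertex -3.553 -0.128 -2.156
vertex -2.087 0.972 -1.546
vertex -2.65 1.345 -2.078
endloop
endfacet
facet normal 0.522 0.852 0.046
outer loop
vertex -2.65 1.345 -2.078
vertex -1.447 0.628 -2.464
vertex -2.01 1.002 -2.996
endloop
endfacet
facet normal 0.522 0.852 0.045
outer loop
vertex -2.087 0.972 -1.546
vertex -1.447 0.628 -2.464
vertex -2.65 1.345 -2.078
endloop
endfacet

endsolid


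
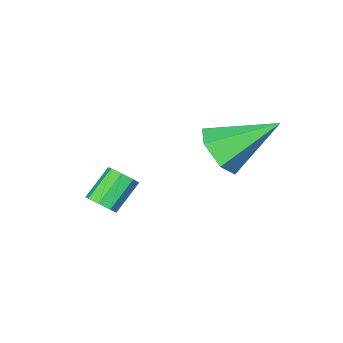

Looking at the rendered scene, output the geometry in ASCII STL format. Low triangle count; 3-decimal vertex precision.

solid 
facet normal 0.734 0.110 -0.670
outer loop
vertex 4.479 -1.269 -2.98
vertex 4.194 -1.57 -3.342
vertex 4.225 -1.034 -3.22
endloop
endfacet
facet normal 0.312 0.823 0.476
outer loop
vertex 4.479 -1.269 -2.98
vertex 4.225 -1.034 -3.22
vertex 3.531 -1.409 -2.117
endloop
endfacet
facet normal 0.310 0.824 0.475
outer loop
vertex 3.531 -1.409 -2.117
vertex 4.225 -1.034 -3.22
vertex 3.277 -1.175 -2.357
endloop
endfacet
facet normal -0.734 -0.109 0.670
outer loop
vertex 3.531 -1.409 -2.117
vertex 3.277 -1.175 -2.357
vertex 3.246 -1.71 -2.478
endloop
endfacet
facet normal 0.735 0.110 -0.669
outer loop
vertex 4.225 -1.034 -3.22
vertex 4.194 -1.57 -3.342
vertex 3.953 -1.113 -3.532
endloop
endfacet
facet normal -0.206 0.976 -0.067
outer loop
vertex 4.225 -1.034 -3.22
vertex 3.953 -1.113 -3.532
vertex 3.277 -1.175 -2.357
endloop
endfacet
facet normal -0.206 0.976 -0.067
outer loop
vertex 3.277 -1.175 -2.357
vertex 3.953 -1.113 -3.532
vertex 3.005 -1.254 -2.669
endloop
endfacet
facet normal -0.736 -0.109 0.669
outer loop
vertex 3.277 -1.175 -2.357
vertex 3.005 -1.254 -2.669
vertex 3.246 -1.71 -2.478
endloop
endfacet
facet normal 0.735 0.110 -0.669
outer loop
vertex 3.953 -1.113 -3.532
vertex 4.194 -1.57 -3.342
vertex 3.823 -1.46 -3.732
endloop
endfacet
facet normal -0.603 0.556 -0.572
outer loop
vertex 3.953 -1.113 -3.532
vertex 3.823 -1.46 -3.732
vertex 3.005 -1.254 -2.669
endloop
endfacet
facet normal -0.602 0.558 -0.571
outer loop
vertex 3.005 -1.254 -2.669
vertex 3.823 -1.46 -3.732
vertex 2.874 -1.6 -2.869
endloop
endfacet
facet normal -0.735 -0.108 0.669
outer loop
vertex 3.005 -1.254 -2.669
vertex 2.874 -1.6 -2.869
vertex 3.246 -1.71 -2.478
endloop
endfacet
facet normal 0.735 0.107 -0.669
outer loop
vertex 3.823 -1.46 -3.732
vertex 4.194 -1.57 -3.342
vertex 3.909 -1.871 -3.703
endloop
endfacet
facet normal -0.646 -0.187 -0.740
outer loop
vertex 3.823 -1.46 -3.732
vertex 3.909 -1.871 -3.703
vertex 2.874 -1.6 -2.869
endloop
endfacet
facet normal -0.646 -0.189 -0.740
outer loop
vertex 2.874 -1.6 -2.869
vertex 3.909 -1.871 -3.703
vertex 2.961 -2.011 -2.84
endloop
endfacet
facet normal -0.735 -0.108 0.669
outer loop
vertex 2.874 -1.6 -2.869
vertex 2.961 -2.011 -2.84
vertex 3.246 -1.71 -2.478
endloop
endfacet
facet normal 0.734 0.109 -0.670
outer loop
vertex 3.909 -1.871 -3.703
vertex 4.194 -1.57 -3.342
vertex 4.163 -2.105 -3.463
endloop
endfacet
facet normal -0.310 -0.824 -0.475
outer loop
vertex 3.909 -1.871 -3.703
vertex 4.163 -2.105 -3.463
vertex 2.961 -2.011 -2.84
endloop
endfacet
facet normal -0.311 -0.823 -0.476
outer loop
vertex 2.961 -2.011 -2.84
vertex 4.163 -2.105 -3.463
vertex 3.215 -2.246 -2.6
endloop
endfacet
facet normal -0.734 -0.110 0.670
outer loop
vertex 2.961 -2.011 -2.84
vertex 3.215 -2.246 -2.6
vertex 3.246 -1.71 -2.478
endloop
endfacet
facet normal 0.736 0.109 -0.669
outer loop
vertex 4.163 -2.105 -3.463
vertex 4.194 -1.57 -3.342
vertex 4.435 -2.026 -3.151
endloop
endfacet
facet normal 0.206 -0.976 0.067
outer loop
vertex 4.163 -2.105 -3.463
vertex 4.435 -2.026 -3.151
vertex 3.215 -2.246 -2.6
endloop
endfacet
facet normal 0.206 -0.976 0.067
outer loop
vertex 3.215 -2.246 -2.6
vertex 4.435 -2.026 -3.151
vertex 3.487 -2.167 -2.288
endloop
endfacet
facet normal -0.735 -0.110 0.669
outer loop
vertex 3.215 -2.246 -2.6
vertex 3.487 -2.167 -2.288
vertex 3.246 -1.71 -2.478
endloop
endfacet
facet normal 0.735 0.108 -0.669
outer loop
vertex 4.435 -2.026 -3.151
vertex 4.194 -1.57 -3.342
vertex 4.566 -1.68 -2.951
endloop
endfacet
facet normal 0.602 -0.558 0.571
outer loop
vertex 4.435 -2.026 -3.151
vertex 4.566 -1.68 -2.951
vertex 3.487 -2.167 -2.288
endloop
endfacet
facet normal 0.603 -0.556 0.573
outer loop
vertex 3.487 -2.167 -2.288
vertex 4.566 -1.68 -2.951
vertex 3.617 -1.82 -2.088
endloop
endfacet
facet normal -0.735 -0.110 0.669
outer loop
vertex 3.487 -2.167 -2.288
vertex 3.617 -1.82 -2.088
vertex 3.246 -1.71 -2.478
endloop
endfacet
facet normal 0.735 0.108 -0.669
outer loop
vertex 4.566 -1.68 -2.951
vertex 4.194 -1.57 -3.342
vertex 4.479 -1.269 -2.98
endloop
endfacet
facet normal 0.645 0.189 0.740
outer loop
vertex 4.566 -1.68 -2.951
vertex 4.479 -1.269 -2.98
vertex 3.617 -1.82 -2.088
endloop
endfacet
facet normal 0.646 0.187 0.740
outer loop
vertex 3.617 -1.82 -2.088
vertex 4.479 -1.269 -2.98
vertex 3.531 -1.409 -2.117
endloop
endfacet
facet normal -0.735 -0.107 0.669
outer loop
vertex 3.617 -1.82 -2.088
vertex 3.531 -1.409 -2.117
vertex 3.246 -1.71 -2.478
endloop
endfacet
facet normal 0.675 -0.480 -0.560
outer loop
vertex 2.887 1.727 0.668
vertex 2.249 1.606 0.002
vertex 2.786 2.365 -0.001
endloop
endfacet
facet normal 0.439 0.682 0.584
outer loop
vertex 2.887 1.727 0.668
vertex 2.786 2.365 -0.001
vertex 0.831 2.614 1.178
endloop
endfacet
facet normal 0.675 -0.480 -0.560
outer loop
vertex 2.786 2.365 -0.001
vertex 2.249 1.606 0.002
vertex 2.148 2.244 -0.667
endloop
endfacet
facet normal 0.011 0.982 -0.189
outer loop
vertex 2.786 2.365 -0.001
vertex 2.148 2.244 -0.667
vertex 0.831 2.614 1.178
endloop
endfacet
facet normal 0.675 -0.480 -0.560
outer loop
vertex 2.148 2.244 -0.667
vertex 2.249 1.606 0.002
vertex 1.611 1.484 -0.663
endloop
endfacet
facet normal -0.671 0.471 -0.573
outer loop
vertex 2.148 2.244 -0.667
vertex 1.611 1.484 -0.663
vertex 0.831 2.614 1.178
endloop
endfacet
facet normal 0.675 -0.481 -0.560
outer loop
vertex 1.611 1.484 -0.663
vertex 2.249 1.606 0.002
vertex 1.712 0.847 0.006
endloop
endfacet
facet normal -0.923 -0.339 -0.183
outer loop
vertex 1.611 1.484 -0.663
vertex 1.712 0.847 0.006
vertex 0.831 2.614 1.178
endloop
endfacet
facet normal 0.675 -0.481 -0.559
outer loop
vertex 1.712 0.847 0.006
vertex 2.249 1.606 0.002
vertex 2.35 0.968 0.672
endloop
endfacet
facet normal -0.495 -0.638 0.590
outer loop
vertex 1.712 0.847 0.006
vertex 2.35 0.968 0.672
vertex 0.831 2.614 1.178
endloop
endfacet
facet normal 0.675 -0.481 -0.559
outer loop
vertex 2.35 0.968 0.672
vertex 2.249 1.606 0.002
vertex 2.887 1.727 0.668
endloop
endfacet
facet normal 0.187 -0.127 0.974
outer loop
vertex 2.35 0.968 0.672
vertex 2.887 1.727 0.668
vertex 0.831 2.614 1.178
endloop
endfacet

endsolid


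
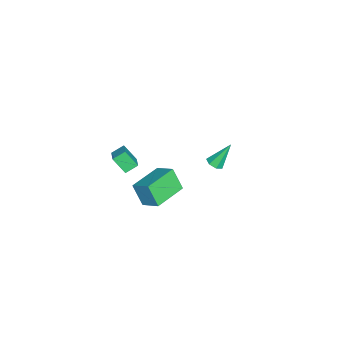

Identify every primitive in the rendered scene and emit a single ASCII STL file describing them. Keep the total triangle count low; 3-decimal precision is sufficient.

solid 
facet normal -0.465 0.731 0.499
outer loop
vertex -1.815 -3.219 1.971
vertex -0.934 -2.932 2.372
vertex -1.637 -2.474 1.047
endloop
endfacet
facet normal -0.872 -0.284 -0.397
outer loop
vertex -1.246 -3.088 0.628
vertex -1.815 -3.219 1.971
vertex -1.637 -2.474 1.047
endloop
endfacet
facet normal -0.465 0.731 0.500
outer loop
vertex -1.637 -2.474 1.047
vertex -0.934 -2.932 2.372
vertex -0.755 -2.187 1.449
endloop
endfacet
facet normal 0.149 0.620 -0.770
outer loop
vertex -0.755 -2.187 1.449
vertex -1.246 -3.088 0.628
vertex -1.637 -2.474 1.047
endloop
endfacet
facet normal -0.149 -0.620 0.770
outer loop
vertex -1.815 -3.219 1.971
vertex -0.543 -3.546 1.953
vertex -0.934 -2.932 2.372
endloop
endfacet
facet normal -0.873 -0.283 -0.397
outer loop
vertex -1.425 -3.833 1.551
vertex -1.815 -3.219 1.971
vertex -1.246 -3.088 0.628
endloop
endfacet
facet normal -0.149 -0.621 0.770
outer loop
vertex -1.425 -3.833 1.551
vertex -0.543 -3.546 1.953
vertex -1.815 -3.219 1.971
endloop
endfacet
facet normal 0.872 0.284 0.398
outer loop
vertex -0.934 -2.932 2.372
vertex -0.543 -3.546 1.953
vertex -0.755 -2.187 1.449
endloop
endfacet
facet normal 0.148 0.621 -0.770
outer loop
vertex -0.365 -2.801 1.029
vertex -1.246 -3.088 0.628
vertex -0.755 -2.187 1.449
endloop
endfacet
facet normal 0.873 0.283 0.397
outer loop
vertex -0.755 -2.187 1.449
vertex -0.543 -3.546 1.953
vertex -0.365 -2.801 1.029
endloop
endfacet
facet normal 0.465 -0.731 -0.500
outer loop
vertex -0.365 -2.801 1.029
vertex -1.425 -3.833 1.551
vertex -1.246 -3.088 0.628
endloop
endfacet
facet normal 0.465 -0.731 -0.499
outer loop
vertex -0.543 -3.546 1.953
vertex -1.425 -3.833 1.551
vertex -0.365 -2.801 1.029
endloop
endfacet
facet normal -0.879 0.476 -0.030
outer loop
vertex -5.365 -2.168 -3.661
vertex -4.834 -1.142 -2.963
vertex -4.956 -1.495 -4.961
endloop
endfacet
facet normal -0.394 -0.760 -0.517
outer loop
vertex -3.066 -2.518 -4.897
vertex -5.365 -2.168 -3.661
vertex -4.956 -1.495 -4.961
endloop
endfacet
facet normal -0.879 0.476 -0.030
outer loop
vertex -4.956 -1.495 -4.961
vertex -4.834 -1.142 -2.963
vertex -4.425 -0.469 -4.263
endloop
endfacet
facet normal 0.269 0.443 -0.855
outer loop
vertex -4.425 -0.469 -4.263
vertex -3.066 -2.518 -4.897
vertex -4.956 -1.495 -4.961
endloop
endfacet
facet normal -0.269 -0.443 0.855
outer loop
vertex -5.365 -2.168 -3.661
vertex -2.944 -2.165 -2.899
vertex -4.834 -1.142 -2.963
endloop
endfacet
facet normal -0.394 -0.760 -0.517
outer loop
vertex -3.475 -3.191 -3.597
vertex -5.365 -2.168 -3.661
vertex -3.066 -2.518 -4.897
endloop
endfacet
facet normal -0.269 -0.443 0.855
outer loop
vertex -3.475 -3.191 -3.597
vertex -2.944 -2.165 -2.899
vertex -5.365 -2.168 -3.661
endloop
endfacet
facet normal 0.394 0.760 0.517
outer loop
vertex -4.834 -1.142 -2.963
vertex -2.944 -2.165 -2.899
vertex -4.425 -0.469 -4.263
endloop
endfacet
facet normal 0.269 0.443 -0.855
outer loop
vertex -2.535 -1.492 -4.199
vertex -3.066 -2.518 -4.897
vertex -4.425 -0.469 -4.263
endloop
endfacet
facet normal 0.394 0.760 0.517
outer loop
vertex -4.425 -0.469 -4.263
vertex -2.944 -2.165 -2.899
vertex -2.535 -1.492 -4.199
endloop
endfacet
facet normal 0.879 -0.476 0.030
outer loop
vertex -2.535 -1.492 -4.199
vertex -3.475 -3.191 -3.597
vertex -3.066 -2.518 -4.897
endloop
endfacet
facet normal 0.879 -0.476 0.030
outer loop
vertex -2.944 -2.165 -2.899
vertex -3.475 -3.191 -3.597
vertex -2.535 -1.492 -4.199
endloop
endfacet
facet normal 0.273 -0.471 -0.839
outer loop
vertex 0.03 2.258 3.006
vertex -0.466 2.084 2.942
vertex -0.247 2.532 2.762
endloop
endfacet
facet normal 0.644 0.756 0.118
outer loop
vertex 0.03 2.258 3.006
vertex -0.247 2.532 2.762
vertex -0.914 2.856 4.318
endloop
endfacet
facet normal 0.273 -0.470 -0.839
outer loop
vertex -0.247 2.532 2.762
vertex -0.466 2.084 2.942
vertex -0.69 2.468 2.654
endloop
endfacet
facet normal -0.082 0.968 -0.237
outer loop
vertex -0.247 2.532 2.762
vertex -0.69 2.468 2.654
vertex -0.914 2.856 4.318
endloop
endfacet
facet normal 0.273 -0.470 -0.839
outer loop
vertex -0.69 2.468 2.654
vertex -0.466 2.084 2.942
vertex -0.964 2.116 2.762
endloop
endfacet
facet normal -0.801 0.551 -0.236
outer loop
vertex -0.69 2.468 2.654
vertex -0.964 2.116 2.762
vertex -0.914 2.856 4.318
endloop
endfacet
facet normal 0.273 -0.470 -0.839
outer loop
vertex -0.964 2.116 2.762
vertex -0.466 2.084 2.942
vertex -0.863 1.739 3.006
endloop
endfacet
facet normal -0.976 -0.184 0.119
outer loop
vertex -0.964 2.116 2.762
vertex -0.863 1.739 3.006
vertex -0.914 2.856 4.318
endloop
endfacet
facet normal 0.274 -0.471 -0.839
outer loop
vertex -0.863 1.739 3.006
vertex -0.466 2.084 2.942
vertex -0.464 1.622 3.202
endloop
endfacet
facet normal -0.474 -0.679 0.560
outer loop
vertex -0.863 1.739 3.006
vertex -0.464 1.622 3.202
vertex -0.914 2.856 4.318
endloop
endfacet
facet normal 0.273 -0.471 -0.839
outer loop
vertex -0.464 1.622 3.202
vertex -0.466 2.084 2.942
vertex -0.066 1.853 3.202
endloop
endfacet
facet normal 0.328 -0.565 0.757
outer loop
vertex -0.464 1.622 3.202
vertex -0.066 1.853 3.202
vertex -0.914 2.856 4.318
endloop
endfacet
facet normal 0.273 -0.471 -0.839
outer loop
vertex -0.066 1.853 3.202
vertex -0.466 2.084 2.942
vertex 0.03 2.258 3.006
endloop
endfacet
facet normal 0.825 0.075 0.560
outer loop
vertex -0.066 1.853 3.202
vertex 0.03 2.258 3.006
vertex -0.914 2.856 4.318
endloop
endfacet

endsolid


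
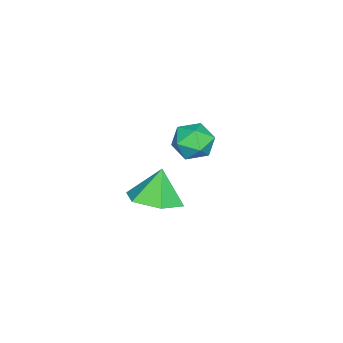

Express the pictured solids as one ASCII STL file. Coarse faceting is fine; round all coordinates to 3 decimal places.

solid 
facet normal 0.408 -0.045 -0.912
outer loop
vertex 4.967 -2.1 -0.43
vertex 4.165 -1.6 -0.813
vertex 4.976 -1.081 -0.476
endloop
endfacet
facet normal 0.526 0.034 0.850
outer loop
vertex 4.967 -2.1 -0.43
vertex 4.976 -1.081 -0.476
vertex 3.635 -1.54 0.373
endloop
endfacet
facet normal 0.408 -0.045 -0.912
outer loop
vertex 4.976 -1.081 -0.476
vertex 4.165 -1.6 -0.813
vertex 4.174 -0.581 -0.859
endloop
endfacet
facet normal 0.155 0.745 0.648
outer loop
vertex 4.976 -1.081 -0.476
vertex 4.174 -0.581 -0.859
vertex 3.635 -1.54 0.373
endloop
endfacet
facet normal 0.408 -0.045 -0.912
outer loop
vertex 4.174 -0.581 -0.859
vertex 4.165 -1.6 -0.813
vertex 3.363 -1.099 -1.196
endloop
endfacet
facet normal -0.600 0.737 0.311
outer loop
vertex 4.174 -0.581 -0.859
vertex 3.363 -1.099 -1.196
vertex 3.635 -1.54 0.373
endloop
endfacet
facet normal 0.407 -0.046 -0.912
outer loop
vertex 3.363 -1.099 -1.196
vertex 4.165 -1.6 -0.813
vertex 3.353 -2.118 -1.149
endloop
endfacet
facet normal -0.984 0.018 0.176
outer loop
vertex 3.363 -1.099 -1.196
vertex 3.353 -2.118 -1.149
vertex 3.635 -1.54 0.373
endloop
endfacet
facet normal 0.407 -0.046 -0.912
outer loop
vertex 3.353 -2.118 -1.149
vertex 4.165 -1.6 -0.813
vertex 4.155 -2.618 -0.766
endloop
endfacet
facet normal -0.613 -0.694 0.377
outer loop
vertex 3.353 -2.118 -1.149
vertex 4.155 -2.618 -0.766
vertex 3.635 -1.54 0.373
endloop
endfacet
facet normal 0.407 -0.046 -0.912
outer loop
vertex 4.155 -2.618 -0.766
vertex 4.165 -1.6 -0.813
vertex 4.967 -2.1 -0.43
endloop
endfacet
facet normal 0.142 -0.686 0.714
outer loop
vertex 4.155 -2.618 -0.766
vertex 4.967 -2.1 -0.43
vertex 3.635 -1.54 0.373
endloop
endfacet
facet normal -0.260 -0.206 0.943
outer loop
vertex -0.639 -1.685 -0.506
vertex -0.113 -2.368 -0.51
vertex 0.183 -1.598 -0.26
endloop
endfacet
facet normal -0.297 0.496 0.816
outer loop
vertex -0.639 -1.685 -0.506
vertex 0.183 -1.598 -0.26
vertex -0.184 -0.998 -0.758
endloop
endfacet
facet normal -0.752 0.599 0.276
outer loop
vertex -0.639 -1.685 -0.506
vertex -0.184 -0.998 -0.758
vertex -0.707 -1.397 -1.316
endloop
endfacet
facet normal -0.997 -0.039 0.070
outer loop
vertex -0.639 -1.685 -0.506
vertex -0.707 -1.397 -1.316
vertex -0.663 -2.244 -1.162
endloop
endfacet
facet normal -0.693 -0.536 0.482
outer loop
vertex -0.639 -1.685 -0.506
vertex -0.663 -2.244 -1.162
vertex -0.113 -2.368 -0.51
endloop
endfacet
facet normal 0.349 0.716 0.605
outer loop
vertex -0.184 -0.998 -0.758
vertex 0.183 -1.598 -0.26
vertex 0.623 -1.256 -0.918
endloop
endfacet
facet normal 0.407 -0.420 0.811
outer loop
vertex 0.183 -1.598 -0.26
vertex -0.113 -2.368 -0.51
vertex 0.667 -2.103 -0.764
endloop
endfacet
facet normal -0.292 -0.954 0.065
outer loop
vertex -0.113 -2.368 -0.51
vertex -0.663 -2.244 -1.162
vertex 0.144 -2.502 -1.322
endloop
endfacet
facet normal -0.784 -0.150 -0.602
outer loop
vertex -0.663 -2.244 -1.162
vertex -0.707 -1.397 -1.316
vertex -0.223 -1.902 -1.82
endloop
endfacet
facet normal -0.387 0.882 -0.268
outer loop
vertex -0.707 -1.397 -1.316
vertex -0.184 -0.998 -0.758
vertex 0.073 -1.132 -1.57
endloop
endfacet
facet normal 0.997 0.039 -0.070
outer loop
vertex 0.599 -1.815 -1.574
vertex 0.623 -1.256 -0.918
vertex 0.667 -2.103 -0.764
endloop
endfacet
facet normal 0.752 -0.599 -0.276
outer loop
vertex 0.599 -1.815 -1.574
vertex 0.667 -2.103 -0.764
vertex 0.144 -2.502 -1.322
endloop
endfacet
facet normal 0.297 -0.496 -0.816
outer loop
vertex 0.599 -1.815 -1.574
vertex 0.144 -2.502 -1.322
vertex -0.223 -1.902 -1.82
endloop
endfacet
facet normal 0.260 0.206 -0.943
outer loop
vertex 0.599 -1.815 -1.574
vertex -0.223 -1.902 -1.82
vertex 0.073 -1.132 -1.57
endloop
endfacet
facet normal 0.693 0.536 -0.482
outer loop
vertex 0.599 -1.815 -1.574
vertex 0.073 -1.132 -1.57
vertex 0.623 -1.256 -0.918
endloop
endfacet
facet normal 0.784 0.150 0.602
outer loop
vertex 0.667 -2.103 -0.764
vertex 0.623 -1.256 -0.918
vertex 0.183 -1.598 -0.26
endloop
endfacet
facet normal 0.387 -0.882 0.268
outer loop
vertex 0.144 -2.502 -1.322
vertex 0.667 -2.103 -0.764
vertex -0.113 -2.368 -0.51
endloop
endfacet
facet normal -0.349 -0.716 -0.605
outer loop
vertex -0.223 -1.902 -1.82
vertex 0.144 -2.502 -1.322
vertex -0.663 -2.244 -1.162
endloop
endfacet
facet normal -0.407 0.420 -0.811
outer loop
vertex 0.073 -1.132 -1.57
vertex -0.223 -1.902 -1.82
vertex -0.707 -1.397 -1.316
endloop
endfacet
facet normal 0.292 0.954 -0.065
outer loop
vertex 0.623 -1.256 -0.918
vertex 0.073 -1.132 -1.57
vertex -0.184 -0.998 -0.758
endloop
endfacet

endsolid
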